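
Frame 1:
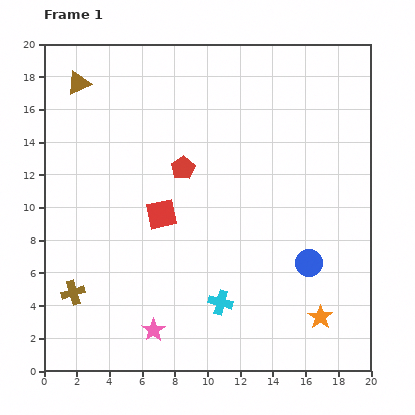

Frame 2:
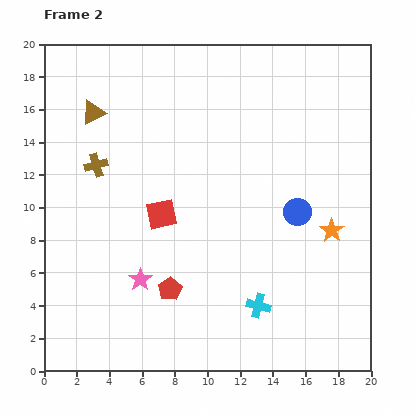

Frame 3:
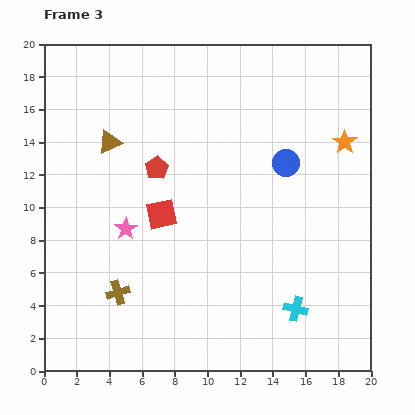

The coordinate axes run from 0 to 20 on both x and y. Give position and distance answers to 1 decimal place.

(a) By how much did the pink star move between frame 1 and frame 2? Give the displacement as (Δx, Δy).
(-0.8, 3.1)

The pink star was at (6.7, 2.5) in frame 1 and (5.9, 5.6) in frame 2.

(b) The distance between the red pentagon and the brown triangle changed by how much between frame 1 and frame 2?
+3.6

Distance in frame 1: 8.2. Distance in frame 2: 11.8.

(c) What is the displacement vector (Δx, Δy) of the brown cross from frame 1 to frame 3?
(2.7, 0.0)

The brown cross was at (1.8, 4.8) in frame 1 and (4.5, 4.8) in frame 3.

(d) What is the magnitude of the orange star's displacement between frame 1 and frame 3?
10.8

The orange star moved from (16.9, 3.3) to (18.4, 14.0), a distance of √(1.5² + 10.7²) ≈ 10.8.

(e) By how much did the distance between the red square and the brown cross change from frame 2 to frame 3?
+0.5

Distance in frame 2: 5.0. Distance in frame 3: 5.5.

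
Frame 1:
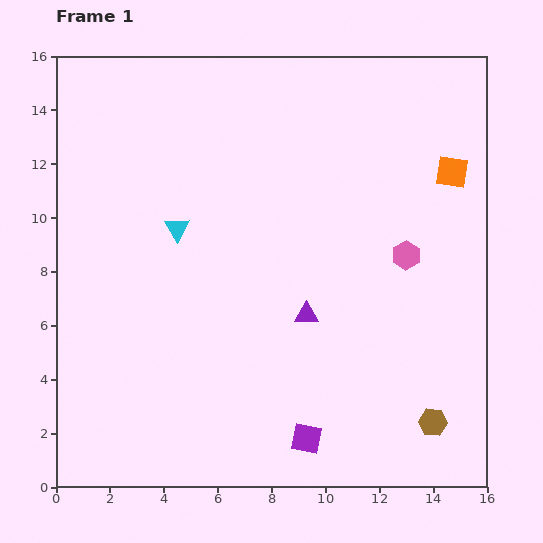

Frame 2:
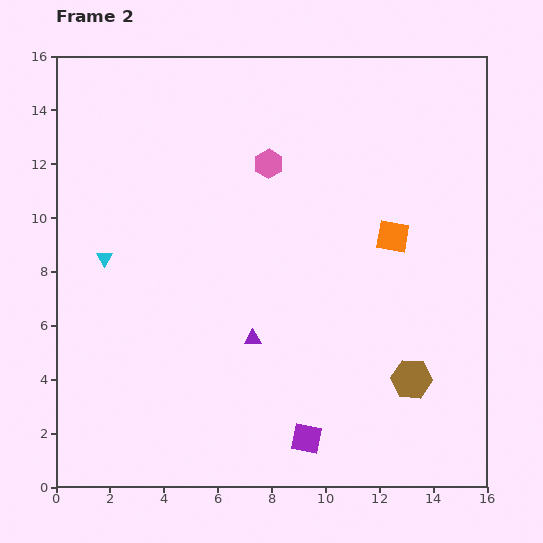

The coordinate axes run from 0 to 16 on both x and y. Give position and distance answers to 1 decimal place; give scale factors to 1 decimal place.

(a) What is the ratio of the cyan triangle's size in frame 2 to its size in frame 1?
0.6×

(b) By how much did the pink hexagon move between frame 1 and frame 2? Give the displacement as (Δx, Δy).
(-5.1, 3.4)

The pink hexagon was at (13.0, 8.6) in frame 1 and (7.9, 12.0) in frame 2.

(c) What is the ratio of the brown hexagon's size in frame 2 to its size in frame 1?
1.4×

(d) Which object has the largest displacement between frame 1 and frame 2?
the pink hexagon

(moved 6.1; next 3.3)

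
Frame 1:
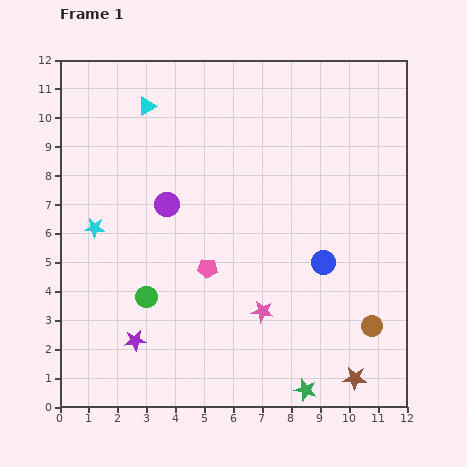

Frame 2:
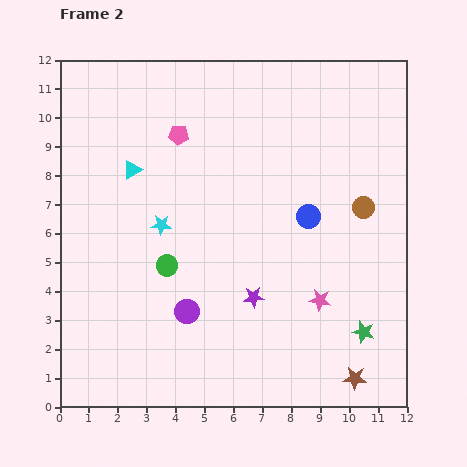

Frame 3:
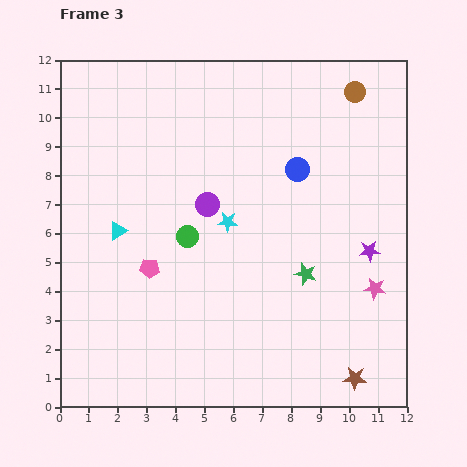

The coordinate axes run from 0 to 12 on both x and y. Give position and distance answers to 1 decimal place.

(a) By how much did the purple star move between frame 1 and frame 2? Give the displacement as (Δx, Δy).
(4.1, 1.5)

The purple star was at (2.6, 2.3) in frame 1 and (6.7, 3.8) in frame 2.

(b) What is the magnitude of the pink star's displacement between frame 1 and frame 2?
2.0

The pink star moved from (7.0, 3.3) to (9.0, 3.7), a distance of √(2.0² + 0.4²) ≈ 2.0.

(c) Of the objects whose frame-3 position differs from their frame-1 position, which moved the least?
the purple circle

(moved 1.4)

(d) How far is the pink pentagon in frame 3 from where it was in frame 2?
4.7

The pink pentagon moved from (4.1, 9.4) to (3.1, 4.8), a distance of √(1.0² + 4.6²) ≈ 4.7.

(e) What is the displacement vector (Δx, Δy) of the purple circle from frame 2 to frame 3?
(0.7, 3.7)

The purple circle was at (4.4, 3.3) in frame 2 and (5.1, 7.0) in frame 3.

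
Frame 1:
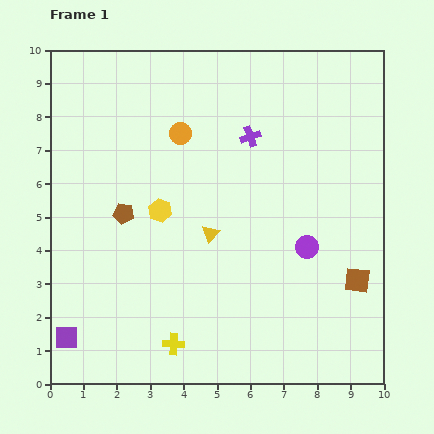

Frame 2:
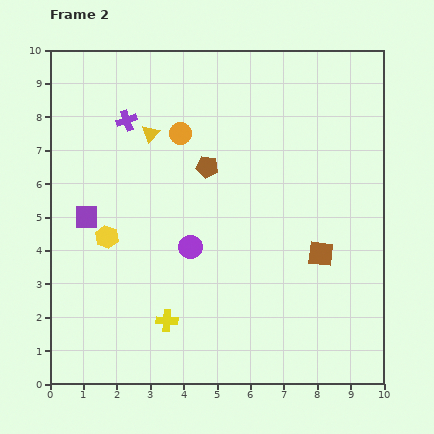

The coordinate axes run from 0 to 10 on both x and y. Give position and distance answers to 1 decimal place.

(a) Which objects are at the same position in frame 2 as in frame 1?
the orange circle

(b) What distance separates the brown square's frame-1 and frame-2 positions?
1.4

The brown square moved from (9.2, 3.1) to (8.1, 3.9), a distance of √(1.1² + 0.8²) ≈ 1.4.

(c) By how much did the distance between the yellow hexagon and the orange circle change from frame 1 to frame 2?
+1.4

Distance in frame 1: 2.4. Distance in frame 2: 3.8.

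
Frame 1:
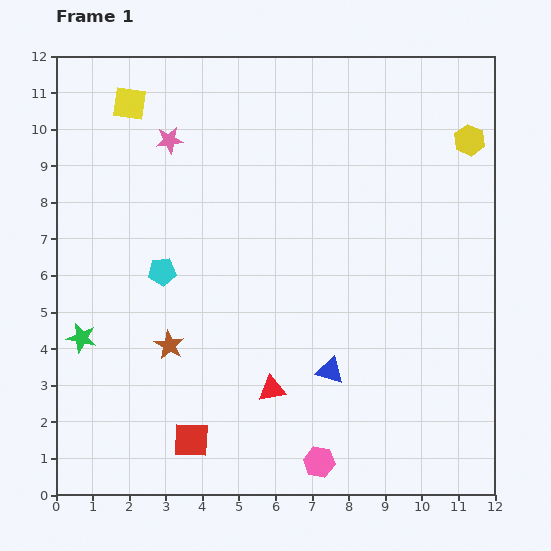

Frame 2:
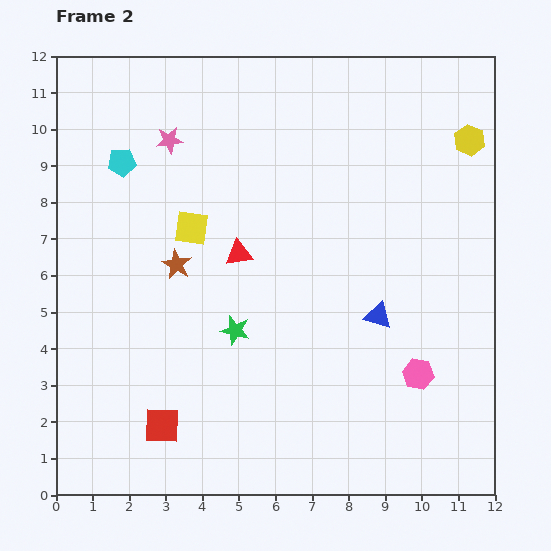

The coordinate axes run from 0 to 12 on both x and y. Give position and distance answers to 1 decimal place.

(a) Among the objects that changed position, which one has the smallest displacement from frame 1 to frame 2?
the red square

(moved 0.9)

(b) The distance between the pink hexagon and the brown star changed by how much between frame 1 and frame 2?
+2.0

Distance in frame 1: 5.2. Distance in frame 2: 7.2.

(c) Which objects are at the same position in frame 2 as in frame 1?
the pink star, the yellow hexagon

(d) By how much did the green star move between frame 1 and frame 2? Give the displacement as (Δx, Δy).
(4.2, 0.2)

The green star was at (0.7, 4.3) in frame 1 and (4.9, 4.5) in frame 2.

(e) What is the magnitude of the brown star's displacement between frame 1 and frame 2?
2.2

The brown star moved from (3.1, 4.1) to (3.3, 6.3), a distance of √(0.2² + 2.2²) ≈ 2.2.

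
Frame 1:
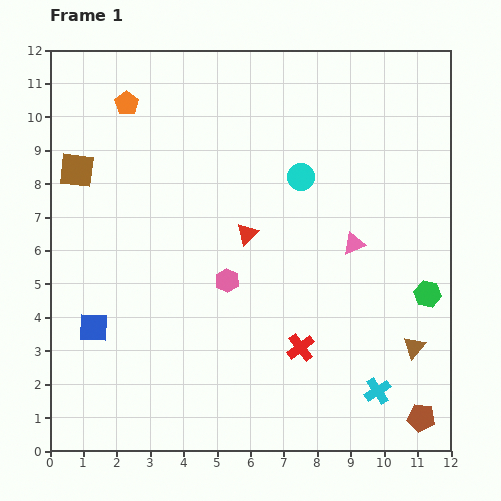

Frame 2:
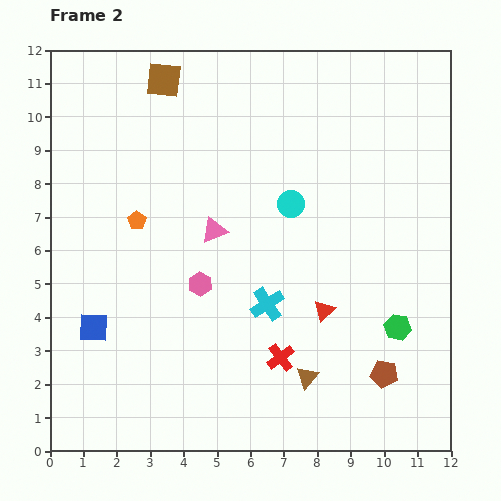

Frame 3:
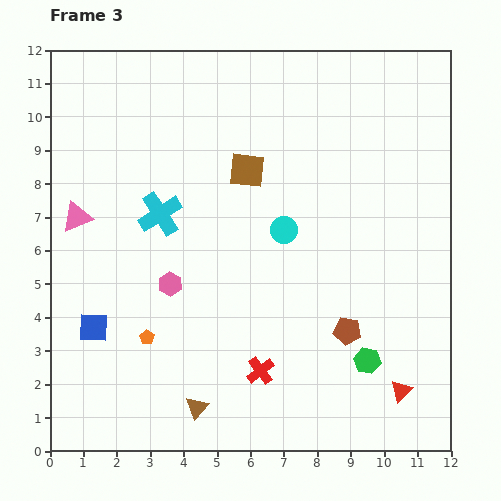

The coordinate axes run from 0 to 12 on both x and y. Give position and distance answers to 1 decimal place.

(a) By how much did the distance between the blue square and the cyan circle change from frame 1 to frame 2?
-0.7

Distance in frame 1: 7.7. Distance in frame 2: 7.0.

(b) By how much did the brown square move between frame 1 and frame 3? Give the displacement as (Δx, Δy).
(5.1, 0.0)

The brown square was at (0.8, 8.4) in frame 1 and (5.9, 8.4) in frame 3.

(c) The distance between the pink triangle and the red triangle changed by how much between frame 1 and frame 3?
+7.8

Distance in frame 1: 3.2. Distance in frame 3: 11.0.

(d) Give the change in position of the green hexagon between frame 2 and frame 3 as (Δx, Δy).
(-0.9, -1.0)

The green hexagon was at (10.4, 3.7) in frame 2 and (9.5, 2.7) in frame 3.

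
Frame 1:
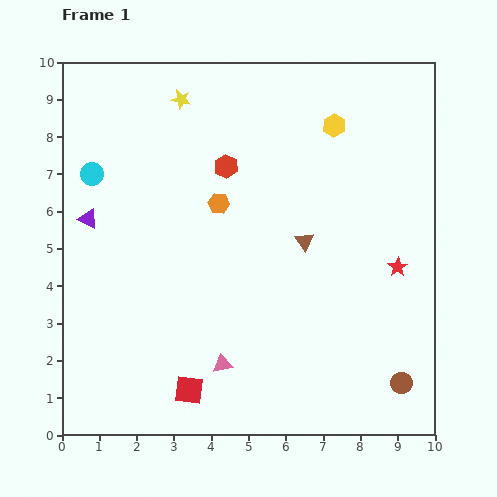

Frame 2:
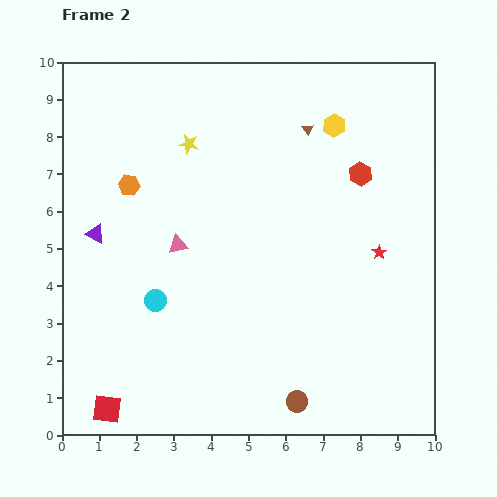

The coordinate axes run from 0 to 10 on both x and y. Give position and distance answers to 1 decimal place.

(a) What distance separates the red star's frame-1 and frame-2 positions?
0.6

The red star moved from (9.0, 4.5) to (8.5, 4.9), a distance of √(0.5² + 0.4²) ≈ 0.6.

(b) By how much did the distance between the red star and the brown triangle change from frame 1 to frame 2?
+1.2

Distance in frame 1: 2.6. Distance in frame 2: 3.8.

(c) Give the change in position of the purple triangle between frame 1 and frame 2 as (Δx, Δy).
(0.2, -0.4)

The purple triangle was at (0.7, 5.8) in frame 1 and (0.9, 5.4) in frame 2.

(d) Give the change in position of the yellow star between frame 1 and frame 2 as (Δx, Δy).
(0.2, -1.2)

The yellow star was at (3.2, 9.0) in frame 1 and (3.4, 7.8) in frame 2.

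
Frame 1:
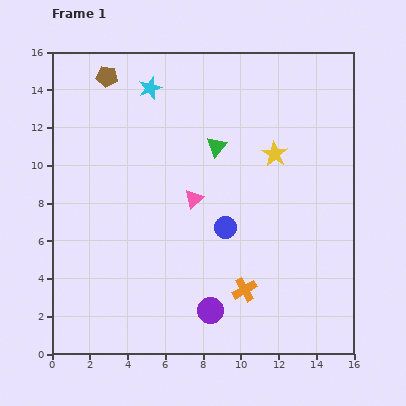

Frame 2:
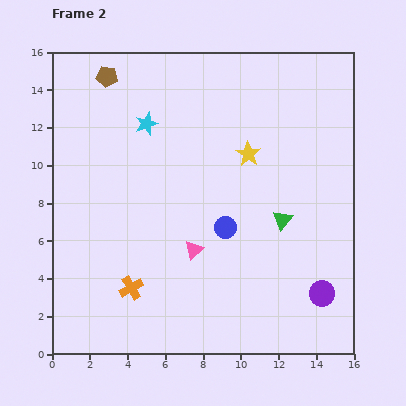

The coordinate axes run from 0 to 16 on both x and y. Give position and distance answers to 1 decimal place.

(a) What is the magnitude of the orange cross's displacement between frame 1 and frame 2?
6.0

The orange cross moved from (10.2, 3.4) to (4.2, 3.5), a distance of √(6.0² + 0.1²) ≈ 6.0.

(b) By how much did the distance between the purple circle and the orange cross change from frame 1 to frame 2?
+8.0

Distance in frame 1: 2.1. Distance in frame 2: 10.1.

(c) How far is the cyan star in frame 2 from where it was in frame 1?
1.9

The cyan star moved from (5.2, 14.1) to (5.0, 12.2), a distance of √(0.2² + 1.9²) ≈ 1.9.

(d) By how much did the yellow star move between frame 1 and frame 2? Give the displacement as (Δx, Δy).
(-1.4, 0.0)

The yellow star was at (11.8, 10.6) in frame 1 and (10.4, 10.6) in frame 2.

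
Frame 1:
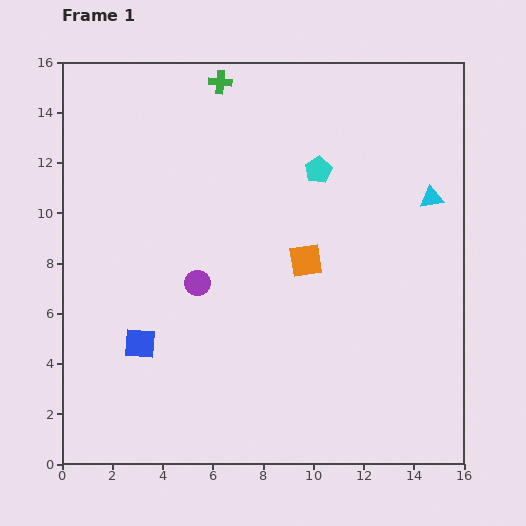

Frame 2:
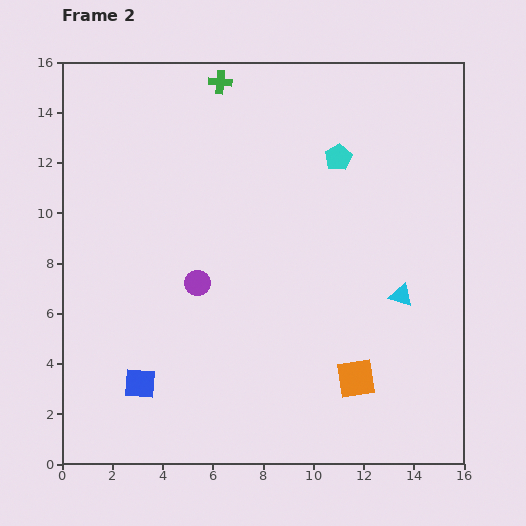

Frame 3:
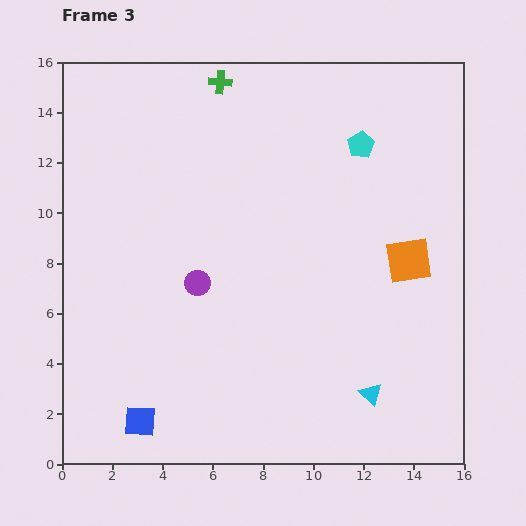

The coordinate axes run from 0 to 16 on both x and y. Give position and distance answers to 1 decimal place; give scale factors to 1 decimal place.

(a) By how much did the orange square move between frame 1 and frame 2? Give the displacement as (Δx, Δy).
(2.0, -4.7)

The orange square was at (9.7, 8.1) in frame 1 and (11.7, 3.4) in frame 2.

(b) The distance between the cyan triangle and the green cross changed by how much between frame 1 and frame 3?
+4.2

Distance in frame 1: 9.6. Distance in frame 3: 13.8.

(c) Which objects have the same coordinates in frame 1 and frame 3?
the green cross, the purple circle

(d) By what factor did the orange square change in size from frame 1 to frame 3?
1.4×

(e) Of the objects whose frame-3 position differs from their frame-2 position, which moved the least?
the cyan pentagon

(moved 1.0)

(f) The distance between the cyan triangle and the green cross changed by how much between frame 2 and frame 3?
+2.7

Distance in frame 2: 11.1. Distance in frame 3: 13.8.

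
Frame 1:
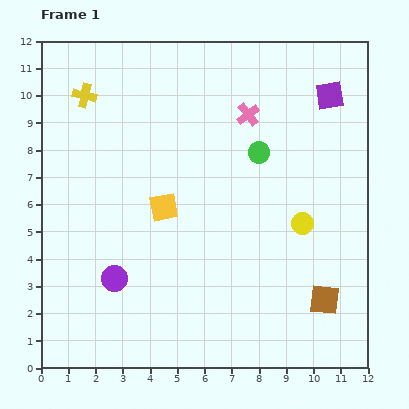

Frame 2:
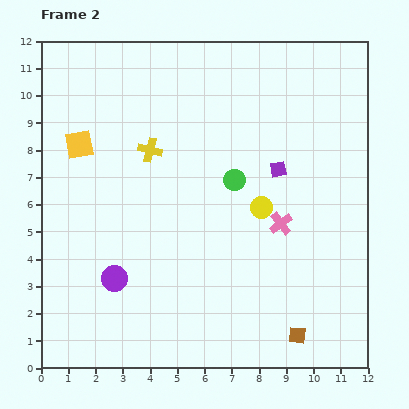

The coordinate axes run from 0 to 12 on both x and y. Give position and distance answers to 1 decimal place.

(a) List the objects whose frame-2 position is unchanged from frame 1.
the purple circle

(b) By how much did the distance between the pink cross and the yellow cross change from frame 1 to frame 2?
-0.5

Distance in frame 1: 6.0. Distance in frame 2: 5.5.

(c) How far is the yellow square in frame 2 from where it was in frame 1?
3.9

The yellow square moved from (4.5, 5.9) to (1.4, 8.2), a distance of √(3.1² + 2.3²) ≈ 3.9.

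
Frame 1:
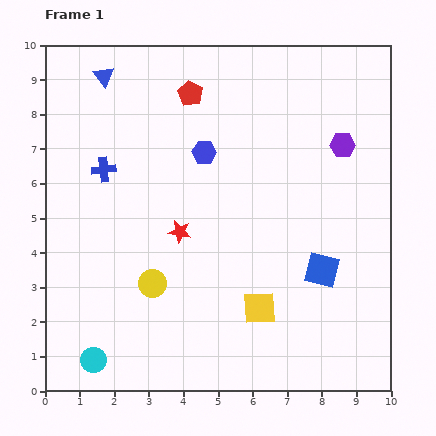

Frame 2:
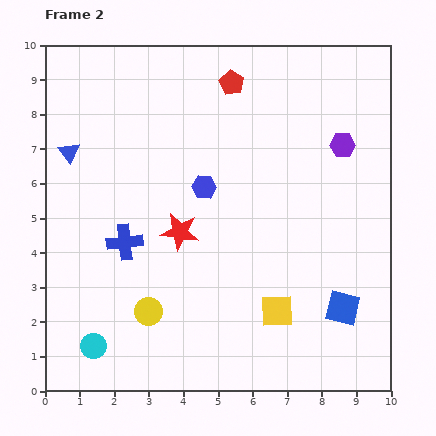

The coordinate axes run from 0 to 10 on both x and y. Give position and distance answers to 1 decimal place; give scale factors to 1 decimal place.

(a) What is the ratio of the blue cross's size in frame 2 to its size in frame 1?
1.5×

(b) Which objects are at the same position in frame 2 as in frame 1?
the red star, the purple hexagon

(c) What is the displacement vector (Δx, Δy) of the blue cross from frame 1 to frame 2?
(0.6, -2.1)

The blue cross was at (1.7, 6.4) in frame 1 and (2.3, 4.3) in frame 2.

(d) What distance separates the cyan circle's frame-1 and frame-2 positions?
0.4

The cyan circle moved from (1.4, 0.9) to (1.4, 1.3), a distance of √(0.0² + 0.4²) ≈ 0.4.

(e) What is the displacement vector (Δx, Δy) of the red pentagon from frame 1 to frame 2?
(1.2, 0.3)

The red pentagon was at (4.2, 8.6) in frame 1 and (5.4, 8.9) in frame 2.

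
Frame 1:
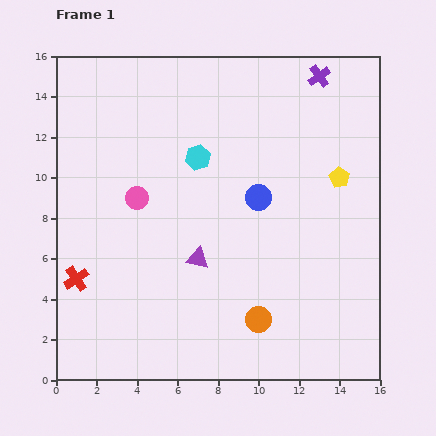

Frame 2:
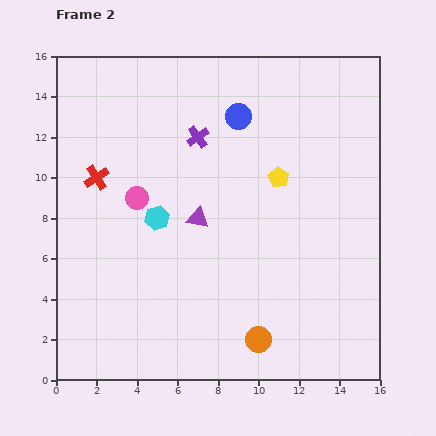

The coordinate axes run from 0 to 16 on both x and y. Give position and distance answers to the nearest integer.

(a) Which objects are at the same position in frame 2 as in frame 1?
the pink circle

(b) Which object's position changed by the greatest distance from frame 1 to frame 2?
the purple cross

(moved 7; next 5)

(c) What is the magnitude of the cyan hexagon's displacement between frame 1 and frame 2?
4

The cyan hexagon moved from (7, 11) to (5, 8), a distance of √(2² + 3²) ≈ 4.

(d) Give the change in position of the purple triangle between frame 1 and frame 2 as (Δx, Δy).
(0, 2)

The purple triangle was at (7, 6) in frame 1 and (7, 8) in frame 2.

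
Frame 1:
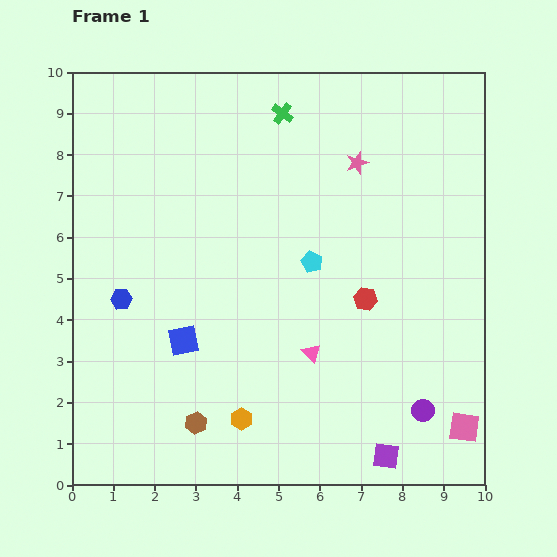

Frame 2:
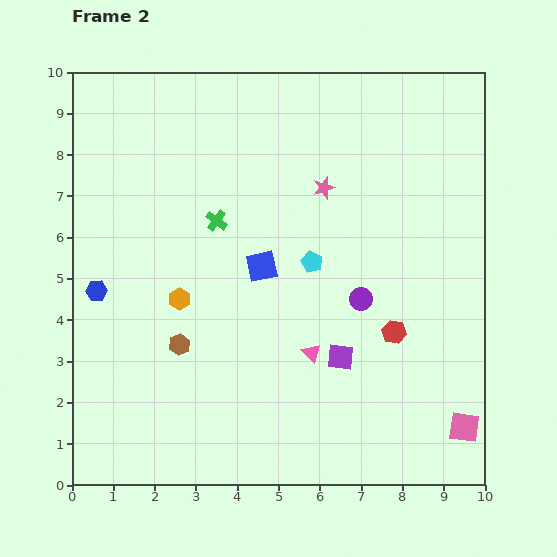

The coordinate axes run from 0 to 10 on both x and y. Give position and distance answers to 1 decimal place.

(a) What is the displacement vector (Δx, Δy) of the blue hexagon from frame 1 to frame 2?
(-0.6, 0.2)

The blue hexagon was at (1.2, 4.5) in frame 1 and (0.6, 4.7) in frame 2.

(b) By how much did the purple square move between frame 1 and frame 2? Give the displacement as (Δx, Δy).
(-1.1, 2.4)

The purple square was at (7.6, 0.7) in frame 1 and (6.5, 3.1) in frame 2.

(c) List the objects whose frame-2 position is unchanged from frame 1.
the cyan pentagon, the pink square, the pink triangle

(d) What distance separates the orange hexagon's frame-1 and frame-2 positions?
3.3

The orange hexagon moved from (4.1, 1.6) to (2.6, 4.5), a distance of √(1.5² + 2.9²) ≈ 3.3.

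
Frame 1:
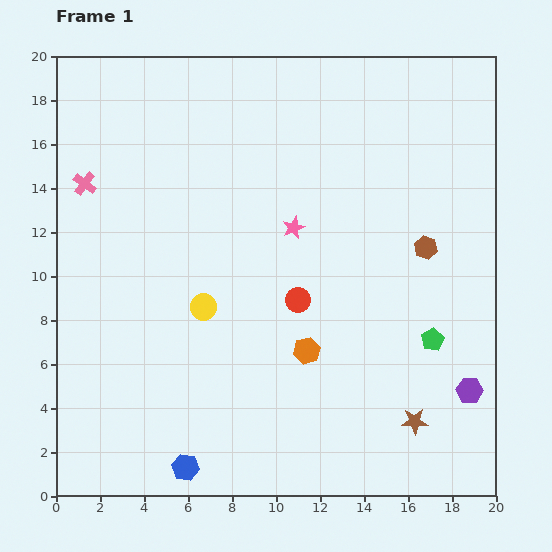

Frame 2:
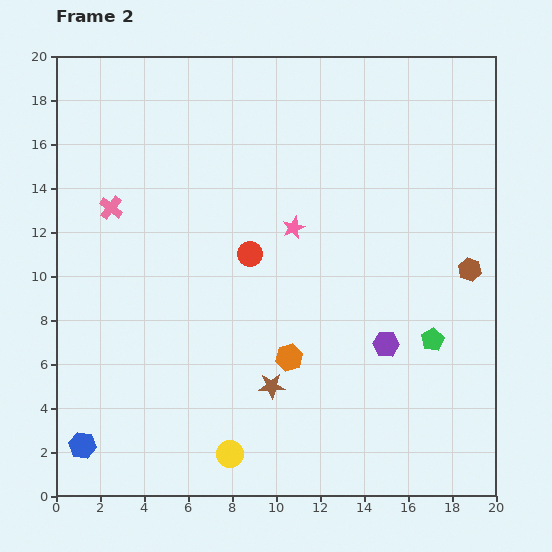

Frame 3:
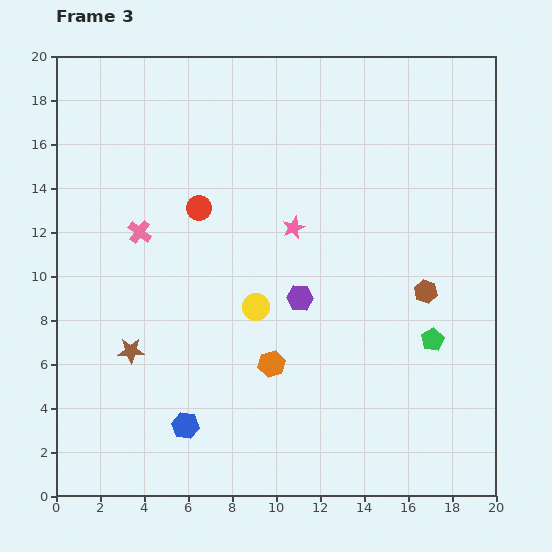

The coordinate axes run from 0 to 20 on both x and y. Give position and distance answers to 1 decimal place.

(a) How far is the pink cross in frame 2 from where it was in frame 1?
1.6

The pink cross moved from (1.3, 14.2) to (2.5, 13.1), a distance of √(1.2² + 1.1²) ≈ 1.6.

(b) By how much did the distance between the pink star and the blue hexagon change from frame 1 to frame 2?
+1.8

Distance in frame 1: 12.0. Distance in frame 2: 13.8.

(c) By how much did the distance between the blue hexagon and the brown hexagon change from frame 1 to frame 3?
-2.3

Distance in frame 1: 14.8. Distance in frame 3: 12.5.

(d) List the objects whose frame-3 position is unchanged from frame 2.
the pink star, the green pentagon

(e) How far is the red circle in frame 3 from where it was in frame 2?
3.1

The red circle moved from (8.8, 11.0) to (6.5, 13.1), a distance of √(2.3² + 2.1²) ≈ 3.1.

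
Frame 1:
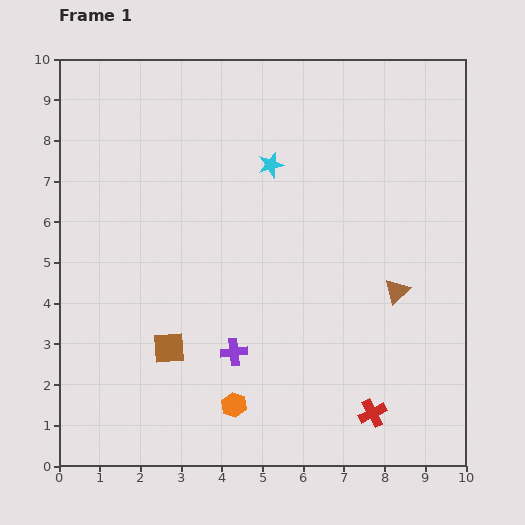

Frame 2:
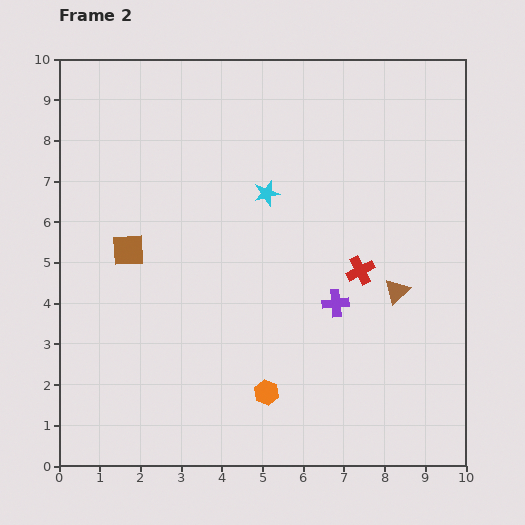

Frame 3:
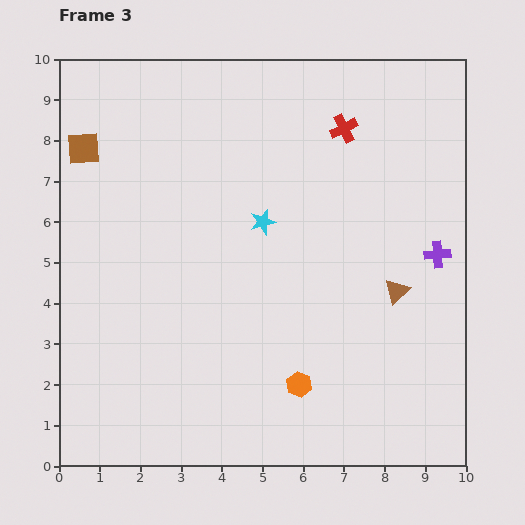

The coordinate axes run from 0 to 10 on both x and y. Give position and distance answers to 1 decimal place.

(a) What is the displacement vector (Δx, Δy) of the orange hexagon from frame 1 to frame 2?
(0.8, 0.3)

The orange hexagon was at (4.3, 1.5) in frame 1 and (5.1, 1.8) in frame 2.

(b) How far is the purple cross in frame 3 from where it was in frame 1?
5.5

The purple cross moved from (4.3, 2.8) to (9.3, 5.2), a distance of √(5.0² + 2.4²) ≈ 5.5.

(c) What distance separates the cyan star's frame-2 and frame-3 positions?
0.7

The cyan star moved from (5.1, 6.7) to (5.0, 6.0), a distance of √(0.1² + 0.7²) ≈ 0.7.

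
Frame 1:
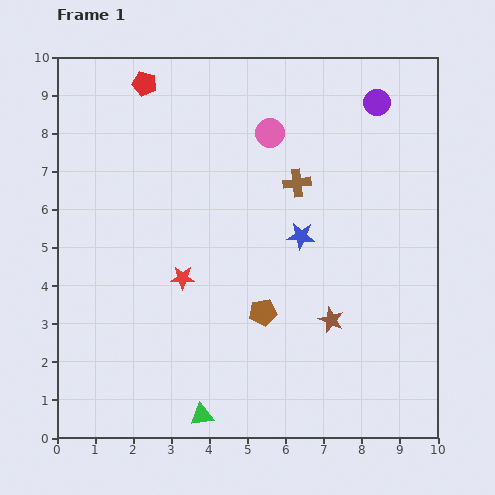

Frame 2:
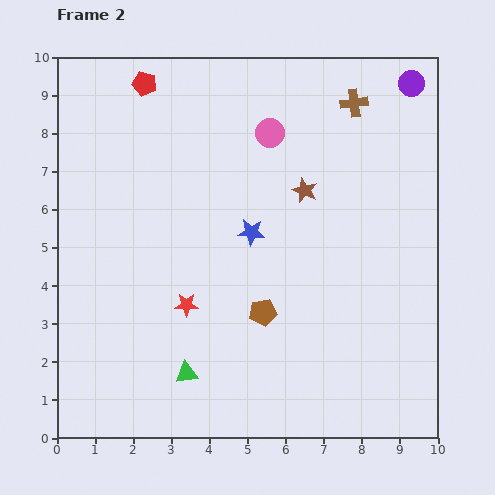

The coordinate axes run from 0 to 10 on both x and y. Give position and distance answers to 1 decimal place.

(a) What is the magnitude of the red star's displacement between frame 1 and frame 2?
0.7

The red star moved from (3.3, 4.2) to (3.4, 3.5), a distance of √(0.1² + 0.7²) ≈ 0.7.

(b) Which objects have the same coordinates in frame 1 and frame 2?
the red pentagon, the brown pentagon, the pink circle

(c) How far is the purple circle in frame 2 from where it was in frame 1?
1.0

The purple circle moved from (8.4, 8.8) to (9.3, 9.3), a distance of √(0.9² + 0.5²) ≈ 1.0.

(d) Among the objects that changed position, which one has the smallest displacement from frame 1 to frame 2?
the red star

(moved 0.7)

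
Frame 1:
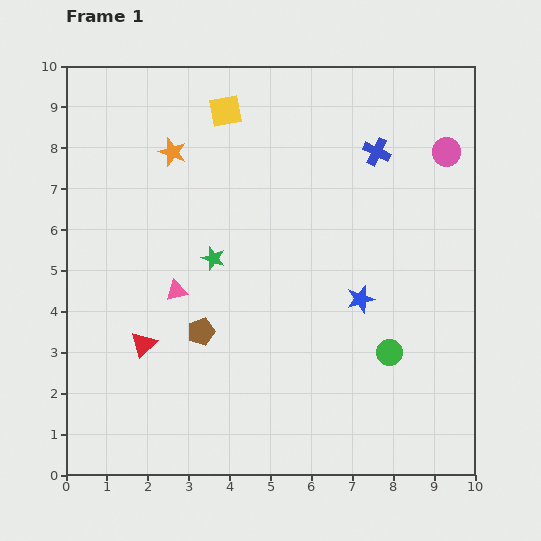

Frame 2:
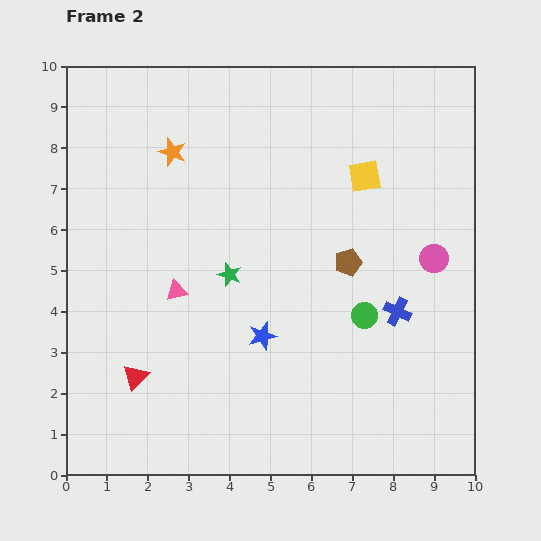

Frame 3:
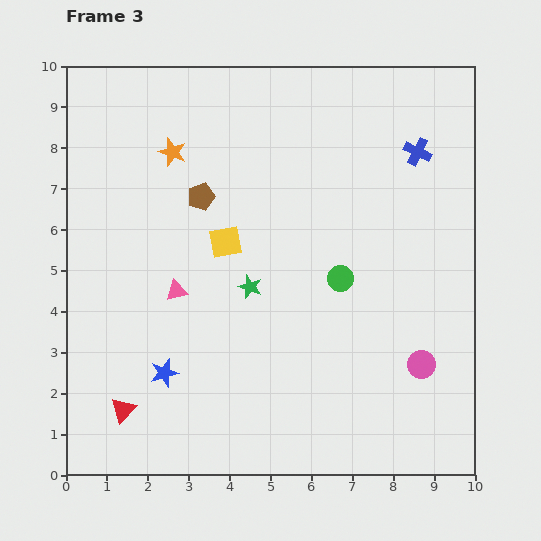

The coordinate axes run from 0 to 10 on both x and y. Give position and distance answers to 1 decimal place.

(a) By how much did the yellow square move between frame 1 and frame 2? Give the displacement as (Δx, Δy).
(3.4, -1.6)

The yellow square was at (3.9, 8.9) in frame 1 and (7.3, 7.3) in frame 2.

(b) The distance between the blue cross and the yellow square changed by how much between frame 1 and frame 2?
-0.4

Distance in frame 1: 3.8. Distance in frame 2: 3.4.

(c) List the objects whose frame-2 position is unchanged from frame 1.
the pink triangle, the orange star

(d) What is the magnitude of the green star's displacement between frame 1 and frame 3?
1.1

The green star moved from (3.6, 5.3) to (4.5, 4.6), a distance of √(0.9² + 0.7²) ≈ 1.1.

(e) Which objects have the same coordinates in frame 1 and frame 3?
the pink triangle, the orange star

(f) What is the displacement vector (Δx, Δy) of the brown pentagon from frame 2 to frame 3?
(-3.6, 1.6)

The brown pentagon was at (6.9, 5.2) in frame 2 and (3.3, 6.8) in frame 3.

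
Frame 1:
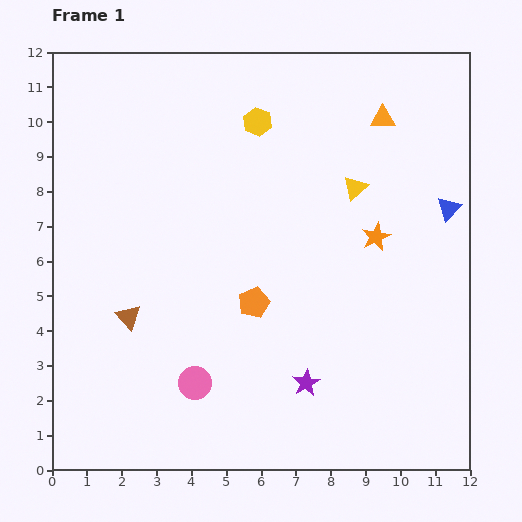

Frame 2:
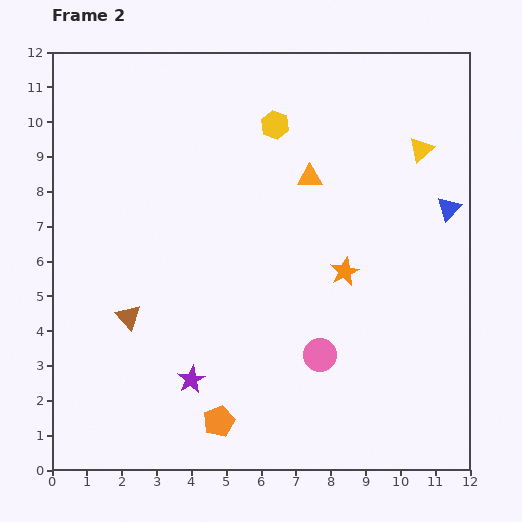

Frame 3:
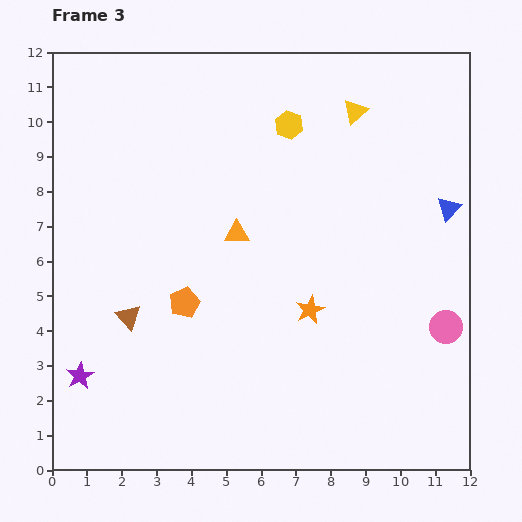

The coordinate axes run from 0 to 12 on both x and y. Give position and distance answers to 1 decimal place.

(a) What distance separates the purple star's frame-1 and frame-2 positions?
3.3

The purple star moved from (7.3, 2.5) to (4.0, 2.6), a distance of √(3.3² + 0.1²) ≈ 3.3.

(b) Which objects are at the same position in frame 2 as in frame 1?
the brown triangle, the blue triangle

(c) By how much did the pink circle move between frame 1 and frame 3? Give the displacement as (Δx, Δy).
(7.2, 1.6)

The pink circle was at (4.1, 2.5) in frame 1 and (11.3, 4.1) in frame 3.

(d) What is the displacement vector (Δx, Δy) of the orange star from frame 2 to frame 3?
(-1.0, -1.1)

The orange star was at (8.4, 5.7) in frame 2 and (7.4, 4.6) in frame 3.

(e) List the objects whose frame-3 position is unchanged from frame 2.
the brown triangle, the blue triangle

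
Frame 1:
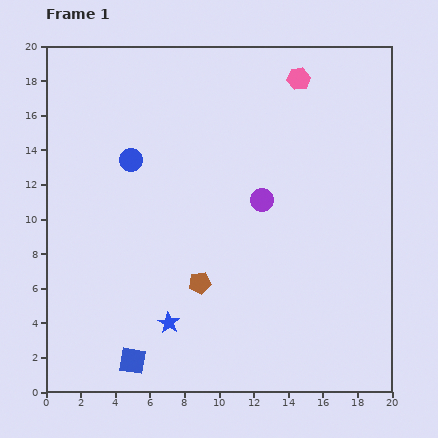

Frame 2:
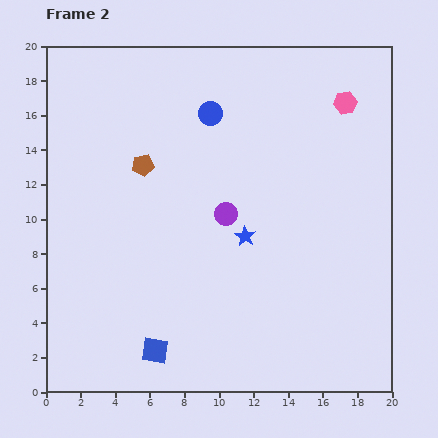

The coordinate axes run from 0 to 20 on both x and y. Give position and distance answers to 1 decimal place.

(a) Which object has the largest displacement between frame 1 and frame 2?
the brown pentagon

(moved 7.6; next 6.7)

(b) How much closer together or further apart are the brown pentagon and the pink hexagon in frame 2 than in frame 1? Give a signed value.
-0.9

Distance in frame 1: 13.1. Distance in frame 2: 12.2.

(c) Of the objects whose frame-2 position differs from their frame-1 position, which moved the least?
the blue square

(moved 1.4)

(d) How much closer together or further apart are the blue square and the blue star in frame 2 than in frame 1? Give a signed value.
+5.4

Distance in frame 1: 3.0. Distance in frame 2: 8.4.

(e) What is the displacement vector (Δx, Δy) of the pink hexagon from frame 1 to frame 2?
(2.7, -1.4)

The pink hexagon was at (14.6, 18.1) in frame 1 and (17.3, 16.7) in frame 2.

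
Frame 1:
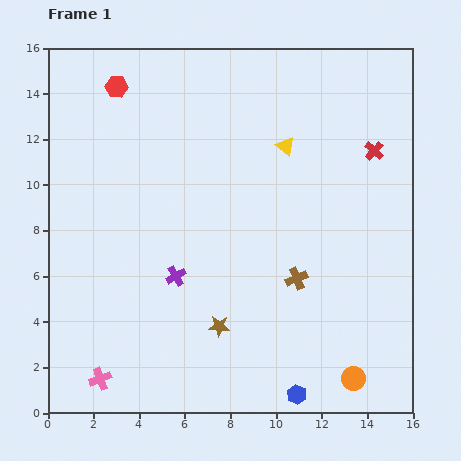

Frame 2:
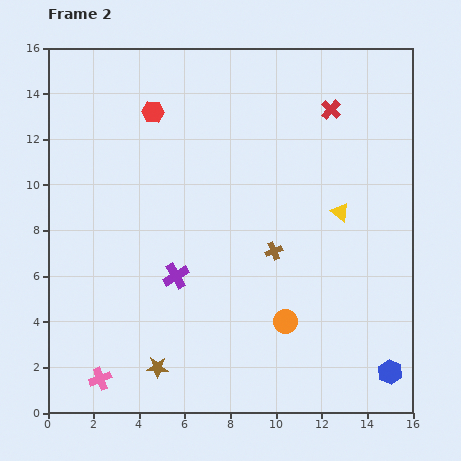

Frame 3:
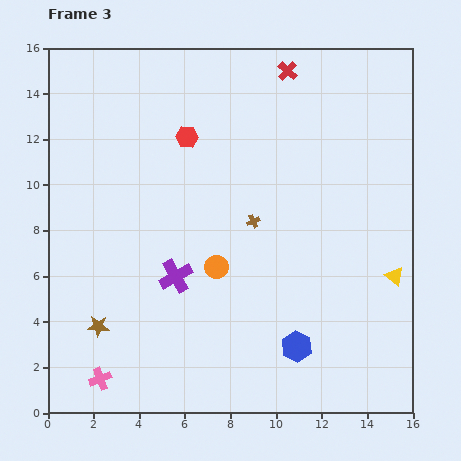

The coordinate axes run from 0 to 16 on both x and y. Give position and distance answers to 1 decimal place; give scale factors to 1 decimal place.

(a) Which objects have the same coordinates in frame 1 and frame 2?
the pink cross, the purple cross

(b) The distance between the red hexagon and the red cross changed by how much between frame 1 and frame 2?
-3.8

Distance in frame 1: 11.6. Distance in frame 2: 7.8.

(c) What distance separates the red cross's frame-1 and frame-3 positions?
5.2

The red cross moved from (14.3, 11.5) to (10.5, 15.0), a distance of √(3.8² + 3.5²) ≈ 5.2.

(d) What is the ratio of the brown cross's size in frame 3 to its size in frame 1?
0.6×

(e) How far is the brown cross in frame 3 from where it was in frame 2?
1.6

The brown cross moved from (9.9, 7.1) to (9.0, 8.4), a distance of √(0.9² + 1.3²) ≈ 1.6.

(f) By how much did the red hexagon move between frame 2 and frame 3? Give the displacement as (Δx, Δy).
(1.5, -1.1)

The red hexagon was at (4.6, 13.2) in frame 2 and (6.1, 12.1) in frame 3.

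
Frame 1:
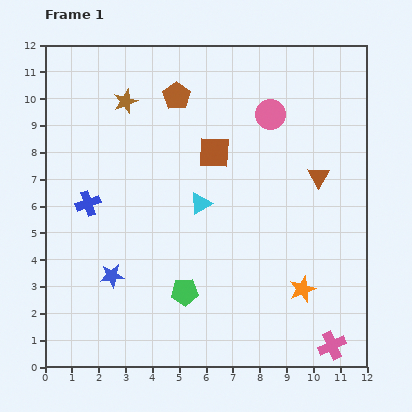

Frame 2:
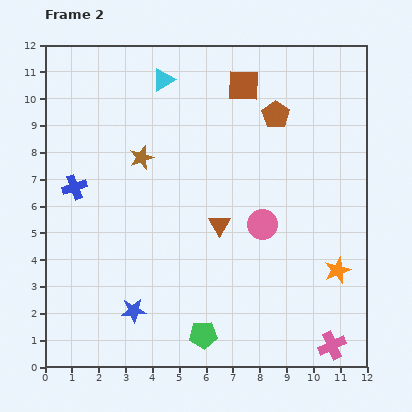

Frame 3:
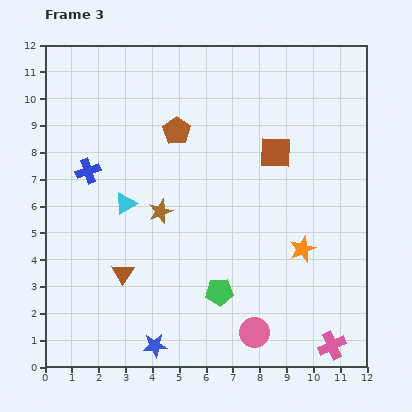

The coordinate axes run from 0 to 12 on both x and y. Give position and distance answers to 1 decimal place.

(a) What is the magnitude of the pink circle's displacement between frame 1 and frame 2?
4.1

The pink circle moved from (8.4, 9.4) to (8.1, 5.3), a distance of √(0.3² + 4.1²) ≈ 4.1.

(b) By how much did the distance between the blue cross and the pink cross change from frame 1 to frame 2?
+0.8

Distance in frame 1: 10.5. Distance in frame 2: 11.3.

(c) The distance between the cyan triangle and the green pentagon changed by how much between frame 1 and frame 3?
+1.4

Distance in frame 1: 3.4. Distance in frame 3: 4.8.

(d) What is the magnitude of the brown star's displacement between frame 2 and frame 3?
2.1

The brown star moved from (3.6, 7.8) to (4.3, 5.8), a distance of √(0.7² + 2.0²) ≈ 2.1.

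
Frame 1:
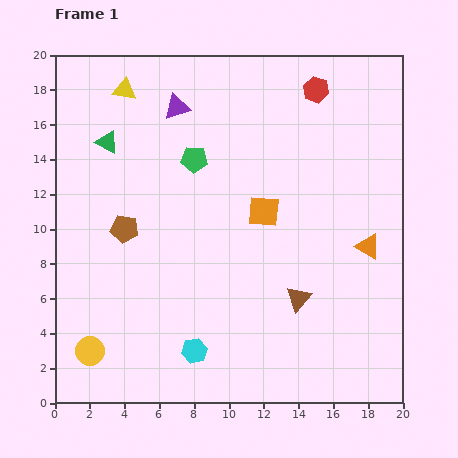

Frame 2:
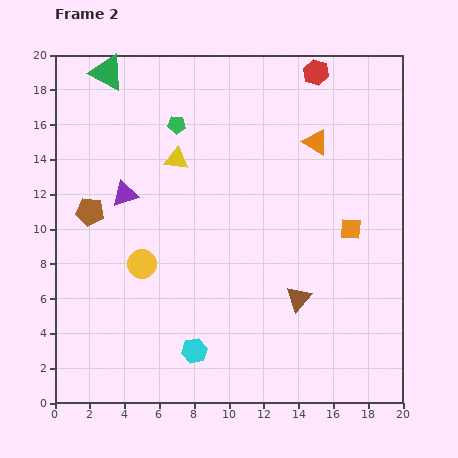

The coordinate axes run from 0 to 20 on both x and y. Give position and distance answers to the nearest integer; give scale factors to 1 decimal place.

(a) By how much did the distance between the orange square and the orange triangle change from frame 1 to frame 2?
-1

Distance in frame 1: 6. Distance in frame 2: 5.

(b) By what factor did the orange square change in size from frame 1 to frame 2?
0.7×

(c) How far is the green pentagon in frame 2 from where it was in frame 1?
2

The green pentagon moved from (8, 14) to (7, 16), a distance of √(1² + 2²) ≈ 2.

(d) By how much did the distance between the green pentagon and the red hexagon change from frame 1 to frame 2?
+1

Distance in frame 1: 8. Distance in frame 2: 9.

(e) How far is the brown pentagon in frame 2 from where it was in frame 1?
2

The brown pentagon moved from (4, 10) to (2, 11), a distance of √(2² + 1²) ≈ 2.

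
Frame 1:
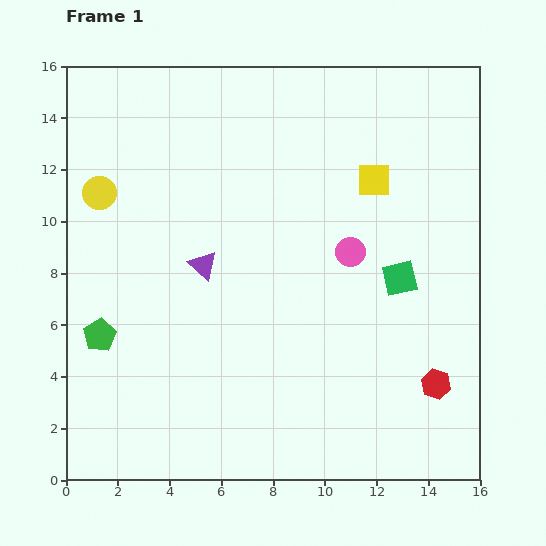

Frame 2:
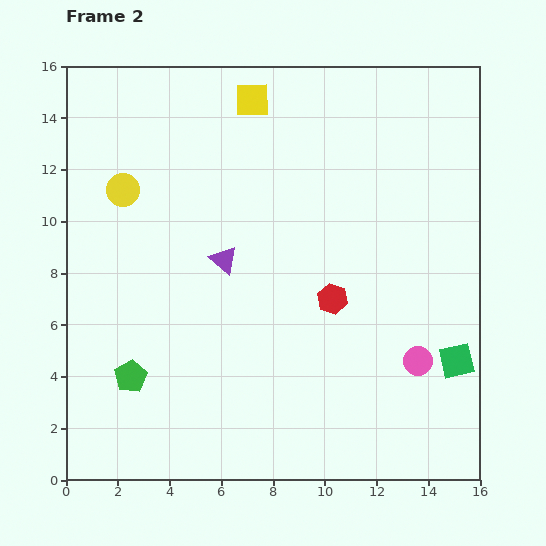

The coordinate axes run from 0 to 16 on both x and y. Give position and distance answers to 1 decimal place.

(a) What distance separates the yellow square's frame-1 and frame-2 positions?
5.6

The yellow square moved from (11.9, 11.6) to (7.2, 14.7), a distance of √(4.7² + 3.1²) ≈ 5.6.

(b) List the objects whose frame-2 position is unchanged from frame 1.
none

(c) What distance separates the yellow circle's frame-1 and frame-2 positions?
0.9

The yellow circle moved from (1.3, 11.1) to (2.2, 11.2), a distance of √(0.9² + 0.1²) ≈ 0.9.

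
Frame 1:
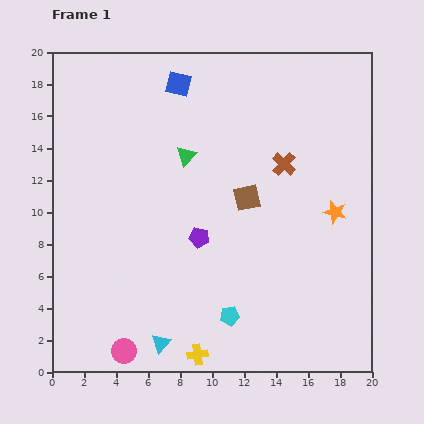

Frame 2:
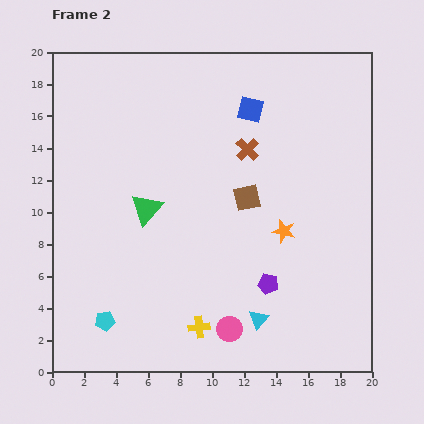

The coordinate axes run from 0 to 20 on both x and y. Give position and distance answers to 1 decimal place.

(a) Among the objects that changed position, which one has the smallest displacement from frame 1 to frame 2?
the yellow cross

(moved 1.7)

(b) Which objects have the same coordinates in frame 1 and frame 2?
the brown square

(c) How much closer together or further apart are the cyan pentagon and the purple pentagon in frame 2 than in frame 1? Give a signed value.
+5.2

Distance in frame 1: 5.3. Distance in frame 2: 10.5.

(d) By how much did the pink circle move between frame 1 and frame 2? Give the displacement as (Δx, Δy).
(6.6, 1.4)

The pink circle was at (4.5, 1.3) in frame 1 and (11.1, 2.7) in frame 2.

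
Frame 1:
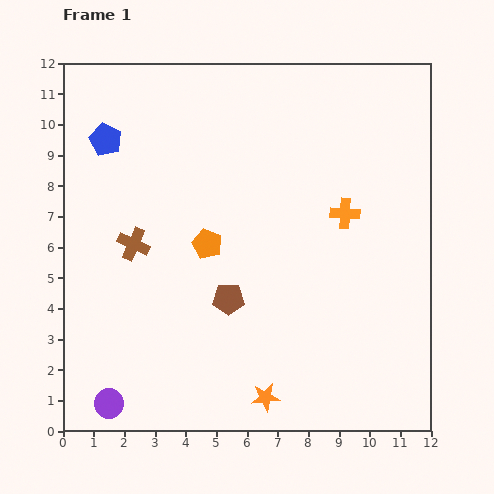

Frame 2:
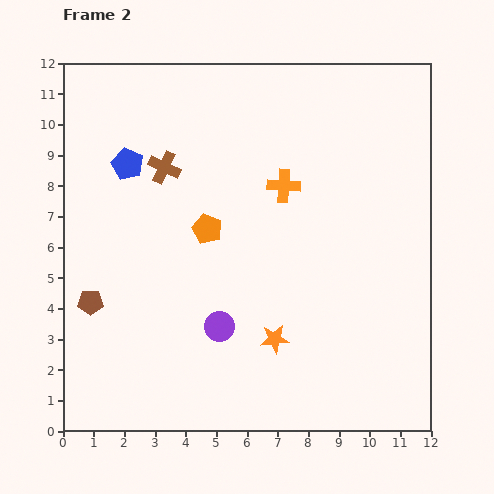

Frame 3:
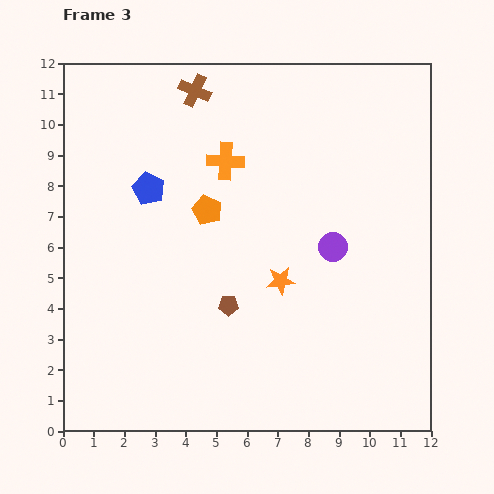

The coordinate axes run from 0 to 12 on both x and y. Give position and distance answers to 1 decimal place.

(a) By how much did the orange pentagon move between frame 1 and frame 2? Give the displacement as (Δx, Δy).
(0.0, 0.5)

The orange pentagon was at (4.7, 6.1) in frame 1 and (4.7, 6.6) in frame 2.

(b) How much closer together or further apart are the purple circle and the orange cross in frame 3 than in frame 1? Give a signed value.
-5.4

Distance in frame 1: 9.9. Distance in frame 3: 4.5.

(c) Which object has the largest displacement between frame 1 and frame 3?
the purple circle

(moved 8.9; next 5.4)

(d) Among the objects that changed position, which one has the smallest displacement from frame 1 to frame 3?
the brown pentagon

(moved 0.2)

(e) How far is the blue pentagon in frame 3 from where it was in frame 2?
1.1

The blue pentagon moved from (2.1, 8.7) to (2.8, 7.9), a distance of √(0.7² + 0.8²) ≈ 1.1.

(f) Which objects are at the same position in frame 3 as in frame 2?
none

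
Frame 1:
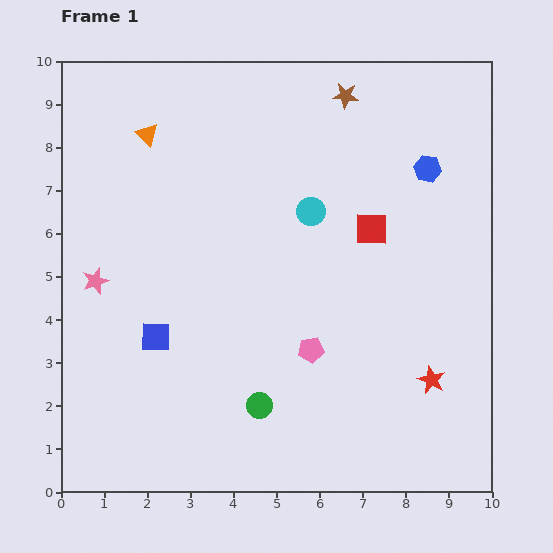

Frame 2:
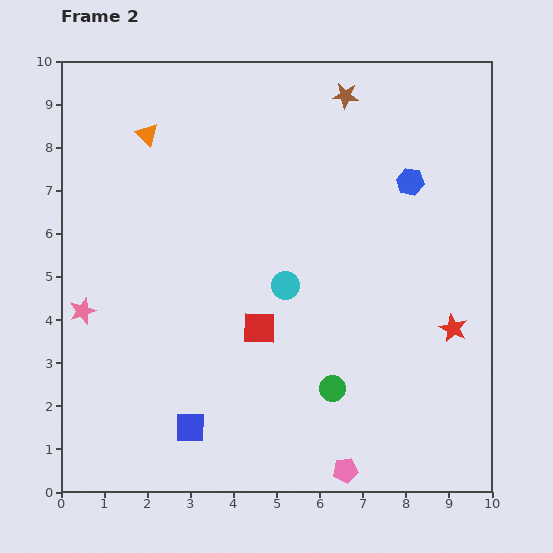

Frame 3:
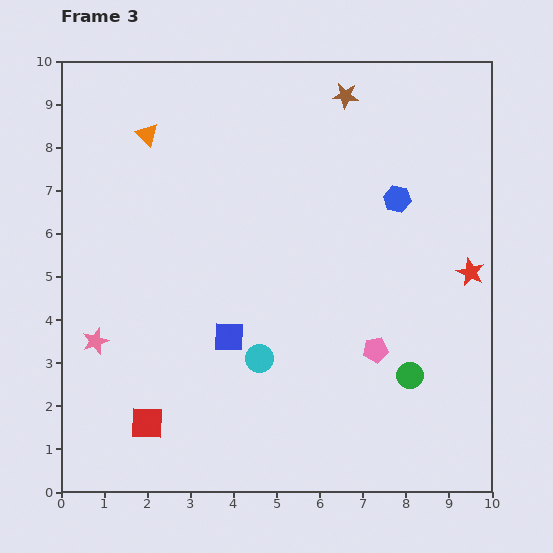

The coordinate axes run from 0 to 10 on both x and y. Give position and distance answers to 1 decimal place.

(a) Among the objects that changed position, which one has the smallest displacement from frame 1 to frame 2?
the blue hexagon

(moved 0.5)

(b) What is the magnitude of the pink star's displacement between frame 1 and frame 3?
1.4

The pink star moved from (0.8, 4.9) to (0.8, 3.5), a distance of √(0.0² + 1.4²) ≈ 1.4.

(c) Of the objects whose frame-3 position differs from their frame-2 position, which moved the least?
the blue hexagon

(moved 0.5)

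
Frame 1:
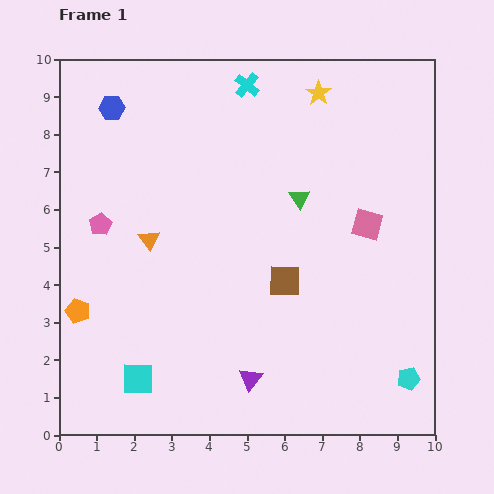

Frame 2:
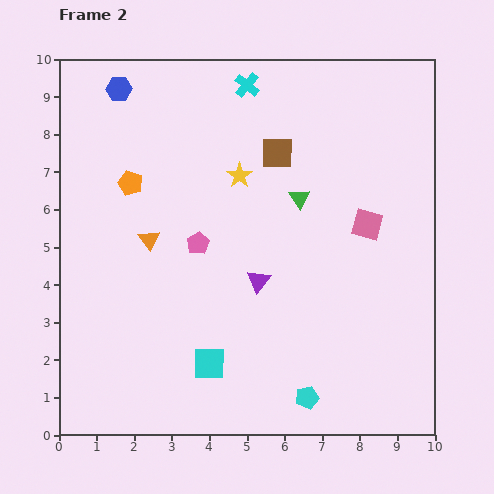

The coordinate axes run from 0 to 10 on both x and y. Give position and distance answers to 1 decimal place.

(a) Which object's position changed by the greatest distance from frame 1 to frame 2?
the orange pentagon

(moved 3.7; next 3.4)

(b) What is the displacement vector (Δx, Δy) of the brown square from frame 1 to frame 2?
(-0.2, 3.4)

The brown square was at (6.0, 4.1) in frame 1 and (5.8, 7.5) in frame 2.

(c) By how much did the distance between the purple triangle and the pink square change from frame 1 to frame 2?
-1.8

Distance in frame 1: 5.1. Distance in frame 2: 3.3.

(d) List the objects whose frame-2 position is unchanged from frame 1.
the orange triangle, the pink square, the green triangle, the cyan cross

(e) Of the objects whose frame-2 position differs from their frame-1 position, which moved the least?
the blue hexagon

(moved 0.5)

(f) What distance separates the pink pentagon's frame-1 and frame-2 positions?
2.6

The pink pentagon moved from (1.1, 5.6) to (3.7, 5.1), a distance of √(2.6² + 0.5²) ≈ 2.6.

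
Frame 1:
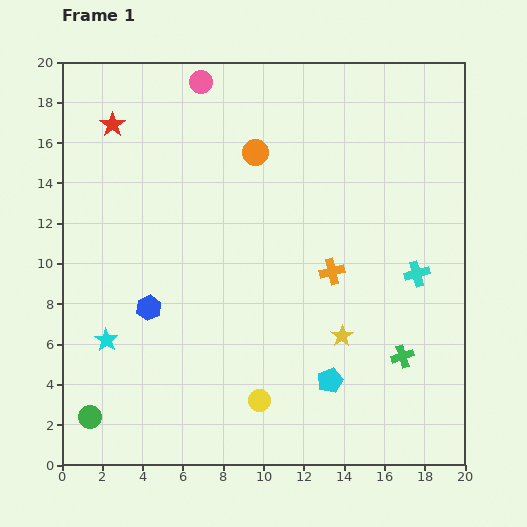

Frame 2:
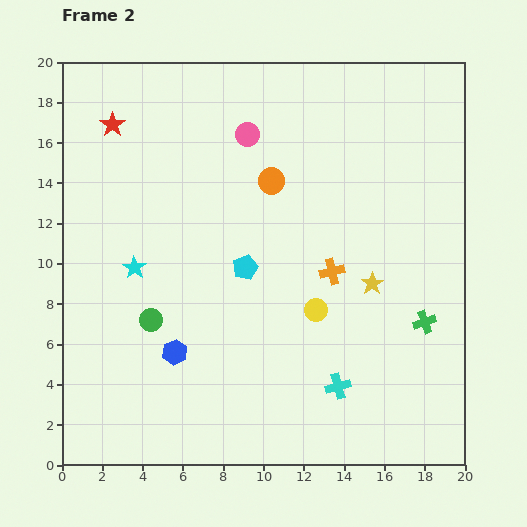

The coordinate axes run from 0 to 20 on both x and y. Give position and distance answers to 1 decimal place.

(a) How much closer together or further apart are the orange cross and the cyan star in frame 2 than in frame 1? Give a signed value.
-1.9

Distance in frame 1: 11.7. Distance in frame 2: 9.8.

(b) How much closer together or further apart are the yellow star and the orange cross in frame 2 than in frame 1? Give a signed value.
-1.1

Distance in frame 1: 3.2. Distance in frame 2: 2.1.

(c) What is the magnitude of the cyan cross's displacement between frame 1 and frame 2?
6.8

The cyan cross moved from (17.6, 9.5) to (13.7, 3.9), a distance of √(3.9² + 5.6²) ≈ 6.8.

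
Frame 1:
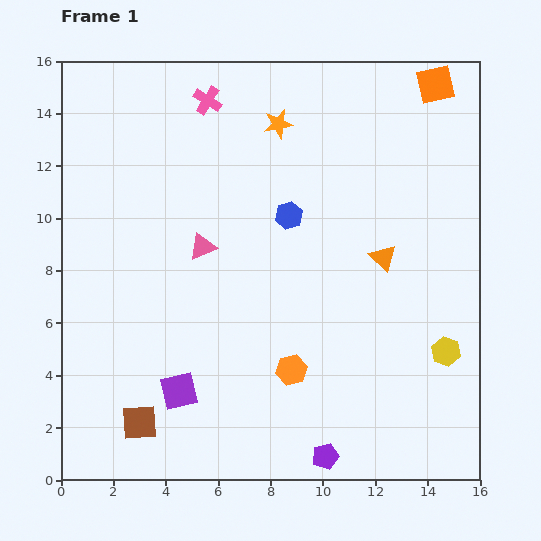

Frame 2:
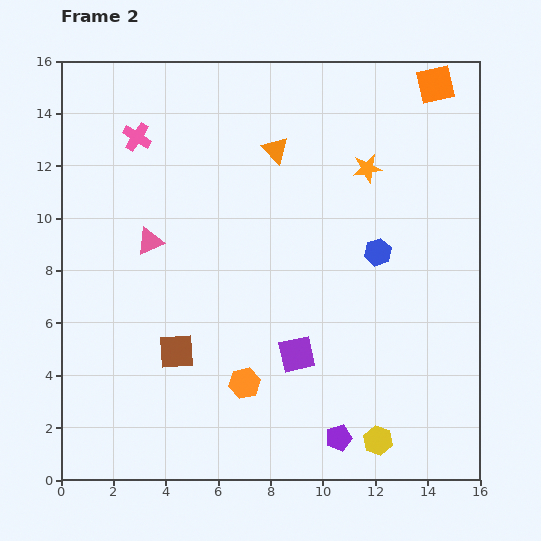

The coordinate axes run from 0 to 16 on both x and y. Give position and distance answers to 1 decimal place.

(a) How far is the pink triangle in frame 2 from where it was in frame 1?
2.0

The pink triangle moved from (5.4, 8.9) to (3.4, 9.1), a distance of √(2.0² + 0.2²) ≈ 2.0.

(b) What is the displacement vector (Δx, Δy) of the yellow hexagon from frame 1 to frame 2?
(-2.6, -3.4)

The yellow hexagon was at (14.7, 4.9) in frame 1 and (12.1, 1.5) in frame 2.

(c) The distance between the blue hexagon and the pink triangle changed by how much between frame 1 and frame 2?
+5.2

Distance in frame 1: 3.5. Distance in frame 2: 8.7.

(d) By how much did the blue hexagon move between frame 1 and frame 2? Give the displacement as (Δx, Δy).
(3.4, -1.4)

The blue hexagon was at (8.7, 10.1) in frame 1 and (12.1, 8.7) in frame 2.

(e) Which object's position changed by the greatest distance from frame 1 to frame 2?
the orange triangle

(moved 5.8; next 4.7)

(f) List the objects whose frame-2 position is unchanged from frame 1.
the orange square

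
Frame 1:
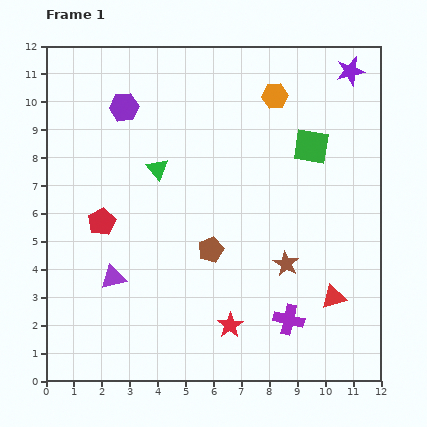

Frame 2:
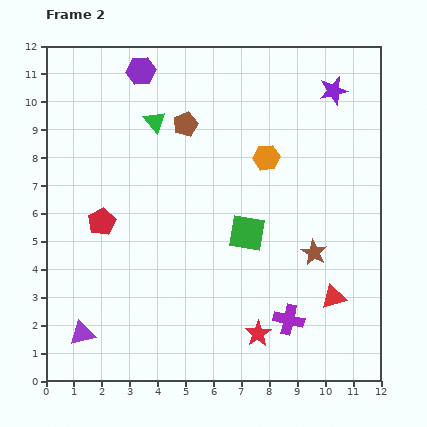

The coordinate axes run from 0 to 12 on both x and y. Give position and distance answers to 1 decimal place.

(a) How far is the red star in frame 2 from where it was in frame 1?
1.0

The red star moved from (6.6, 2.0) to (7.6, 1.7), a distance of √(1.0² + 0.3²) ≈ 1.0.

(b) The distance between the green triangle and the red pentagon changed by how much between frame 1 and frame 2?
+1.3

Distance in frame 1: 2.8. Distance in frame 2: 4.1.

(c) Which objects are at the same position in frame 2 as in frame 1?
the purple cross, the red triangle, the red pentagon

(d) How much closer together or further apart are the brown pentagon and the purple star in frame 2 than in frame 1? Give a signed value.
-2.7

Distance in frame 1: 8.1. Distance in frame 2: 5.4.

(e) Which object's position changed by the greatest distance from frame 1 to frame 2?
the brown pentagon

(moved 4.6; next 3.9)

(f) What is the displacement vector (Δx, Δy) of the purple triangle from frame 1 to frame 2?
(-1.1, -2.0)

The purple triangle was at (2.4, 3.7) in frame 1 and (1.3, 1.7) in frame 2.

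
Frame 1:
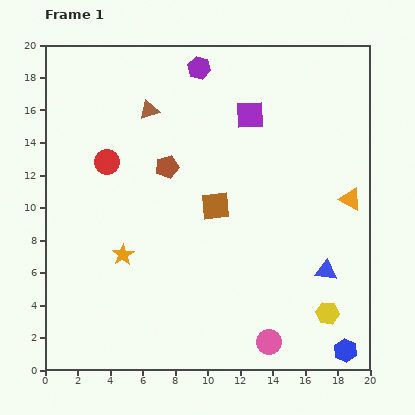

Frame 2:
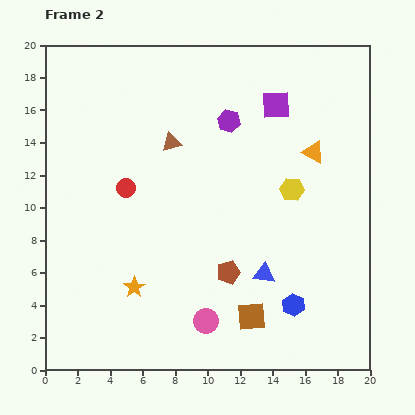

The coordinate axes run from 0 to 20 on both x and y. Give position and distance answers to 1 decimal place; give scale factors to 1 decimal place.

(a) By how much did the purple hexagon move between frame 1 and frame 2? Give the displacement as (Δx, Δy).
(1.8, -3.3)

The purple hexagon was at (9.5, 18.6) in frame 1 and (11.3, 15.3) in frame 2.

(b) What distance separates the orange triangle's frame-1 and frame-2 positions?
3.7

The orange triangle moved from (18.8, 10.5) to (16.5, 13.4), a distance of √(2.3² + 2.9²) ≈ 3.7.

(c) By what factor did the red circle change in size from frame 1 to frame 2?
0.8×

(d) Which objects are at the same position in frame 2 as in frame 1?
none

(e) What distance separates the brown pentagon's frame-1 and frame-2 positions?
7.5

The brown pentagon moved from (7.5, 12.5) to (11.3, 6.0), a distance of √(3.8² + 6.5²) ≈ 7.5.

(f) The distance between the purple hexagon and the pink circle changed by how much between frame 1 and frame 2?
-5.0

Distance in frame 1: 17.4. Distance in frame 2: 12.4.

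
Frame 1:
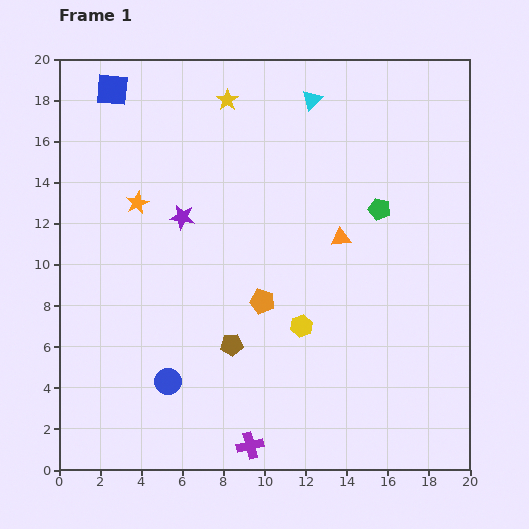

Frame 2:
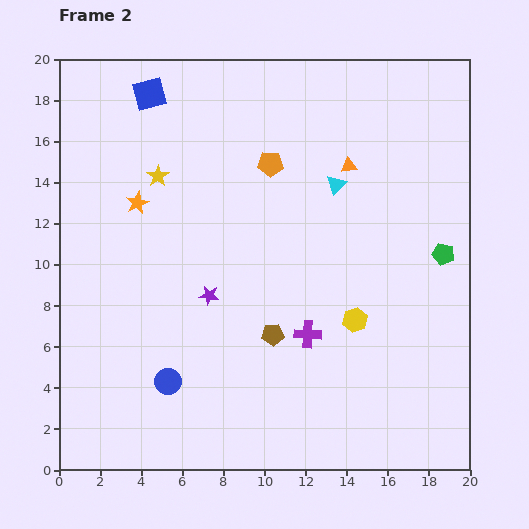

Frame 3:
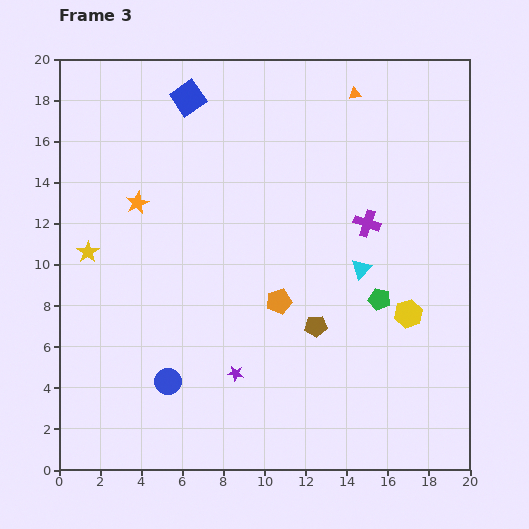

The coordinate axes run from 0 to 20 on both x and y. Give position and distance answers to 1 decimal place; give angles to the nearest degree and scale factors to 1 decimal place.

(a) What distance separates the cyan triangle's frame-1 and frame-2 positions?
4.3

The cyan triangle moved from (12.3, 18.0) to (13.5, 13.9), a distance of √(1.2² + 4.1²) ≈ 4.3.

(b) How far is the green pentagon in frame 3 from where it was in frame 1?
4.4

The green pentagon moved from (15.6, 12.7) to (15.6, 8.3), a distance of √(0.0² + 4.4²) ≈ 4.4.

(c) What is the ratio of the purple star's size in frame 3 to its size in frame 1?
0.6×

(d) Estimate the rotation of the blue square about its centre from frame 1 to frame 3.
40° counter-clockwise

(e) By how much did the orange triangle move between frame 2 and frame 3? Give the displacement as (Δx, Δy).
(0.3, 3.5)

The orange triangle was at (14.1, 14.8) in frame 2 and (14.4, 18.3) in frame 3.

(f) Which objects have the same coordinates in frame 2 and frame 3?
the blue circle, the orange star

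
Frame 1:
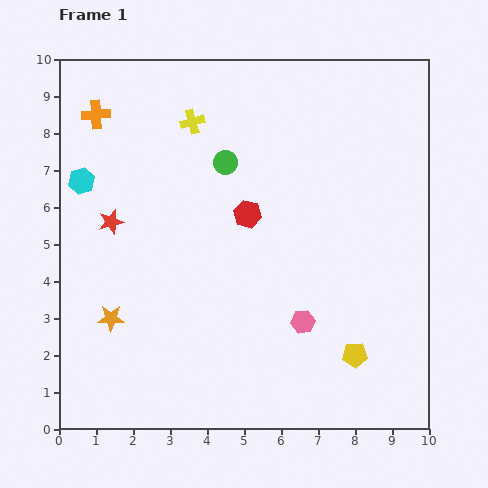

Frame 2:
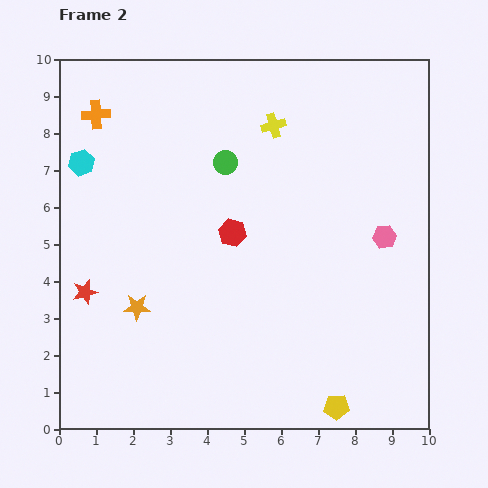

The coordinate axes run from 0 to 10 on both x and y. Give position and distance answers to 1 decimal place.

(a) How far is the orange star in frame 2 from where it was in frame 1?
0.8

The orange star moved from (1.4, 3.0) to (2.1, 3.3), a distance of √(0.7² + 0.3²) ≈ 0.8.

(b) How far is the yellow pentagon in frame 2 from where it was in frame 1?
1.5

The yellow pentagon moved from (8.0, 2.0) to (7.5, 0.6), a distance of √(0.5² + 1.4²) ≈ 1.5.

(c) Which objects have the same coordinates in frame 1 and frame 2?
the orange cross, the green circle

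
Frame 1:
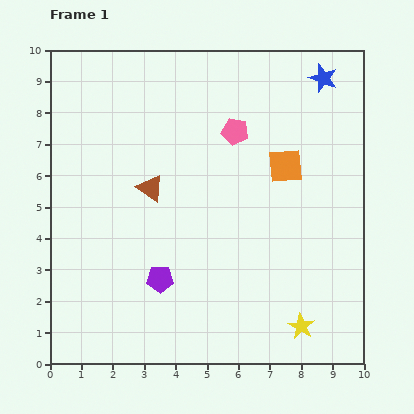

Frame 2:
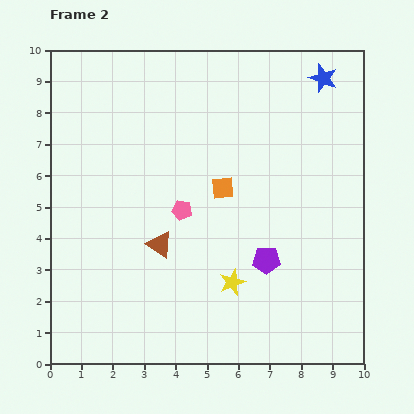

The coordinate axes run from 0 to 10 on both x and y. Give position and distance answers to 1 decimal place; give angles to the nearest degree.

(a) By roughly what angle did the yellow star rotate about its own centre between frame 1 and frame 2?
19° clockwise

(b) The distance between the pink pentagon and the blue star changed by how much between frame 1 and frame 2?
+2.9

Distance in frame 1: 3.3. Distance in frame 2: 6.2.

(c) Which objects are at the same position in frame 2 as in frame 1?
the blue star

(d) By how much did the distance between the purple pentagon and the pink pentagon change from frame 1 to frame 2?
-2.2

Distance in frame 1: 5.3. Distance in frame 2: 3.1.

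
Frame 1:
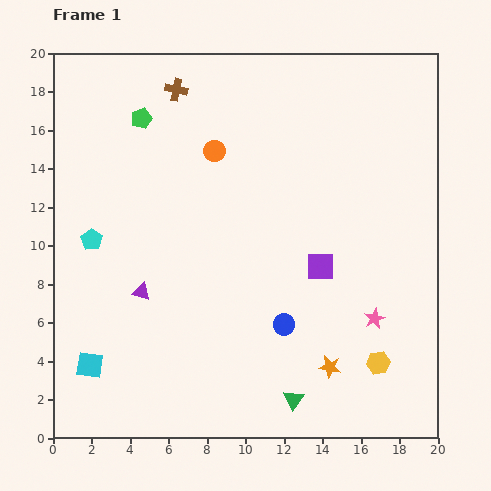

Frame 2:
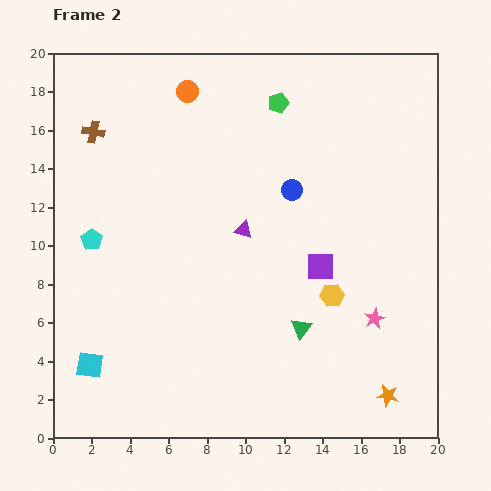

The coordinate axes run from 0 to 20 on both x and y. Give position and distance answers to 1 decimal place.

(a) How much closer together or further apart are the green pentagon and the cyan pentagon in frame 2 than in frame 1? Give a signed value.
+5.2

Distance in frame 1: 6.8. Distance in frame 2: 12.0.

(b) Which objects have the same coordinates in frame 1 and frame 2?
the cyan pentagon, the pink star, the cyan square, the purple square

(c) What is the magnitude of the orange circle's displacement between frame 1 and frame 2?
3.4

The orange circle moved from (8.4, 14.9) to (7.0, 18.0), a distance of √(1.4² + 3.1²) ≈ 3.4.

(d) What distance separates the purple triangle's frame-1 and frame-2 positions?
6.2

The purple triangle moved from (4.6, 7.6) to (9.9, 10.8), a distance of √(5.3² + 3.2²) ≈ 6.2.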